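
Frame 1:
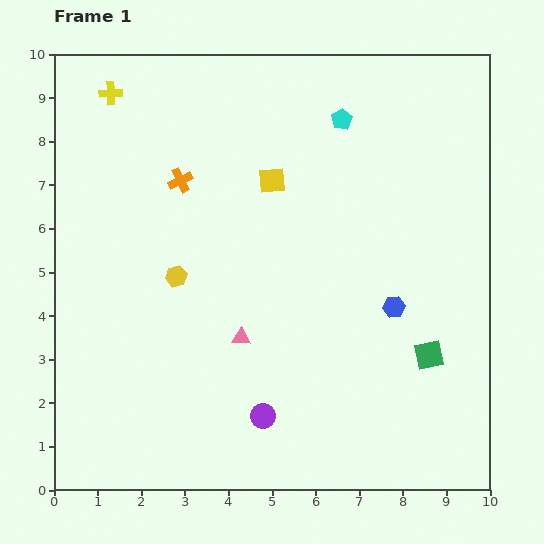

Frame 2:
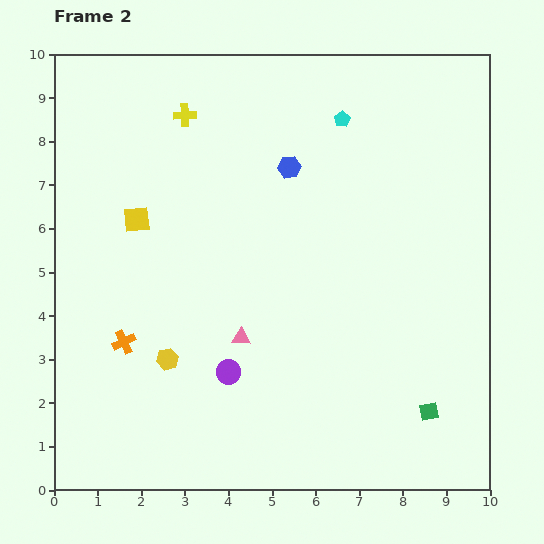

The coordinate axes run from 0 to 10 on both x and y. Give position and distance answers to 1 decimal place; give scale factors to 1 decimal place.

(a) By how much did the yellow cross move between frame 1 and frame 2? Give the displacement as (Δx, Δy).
(1.7, -0.5)

The yellow cross was at (1.3, 9.1) in frame 1 and (3.0, 8.6) in frame 2.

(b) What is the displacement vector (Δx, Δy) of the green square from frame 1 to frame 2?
(0.0, -1.3)

The green square was at (8.6, 3.1) in frame 1 and (8.6, 1.8) in frame 2.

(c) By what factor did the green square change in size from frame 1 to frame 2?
0.6×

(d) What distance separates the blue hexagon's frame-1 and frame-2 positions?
4.0

The blue hexagon moved from (7.8, 4.2) to (5.4, 7.4), a distance of √(2.4² + 3.2²) ≈ 4.0.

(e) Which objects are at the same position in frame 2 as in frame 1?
the pink triangle, the cyan pentagon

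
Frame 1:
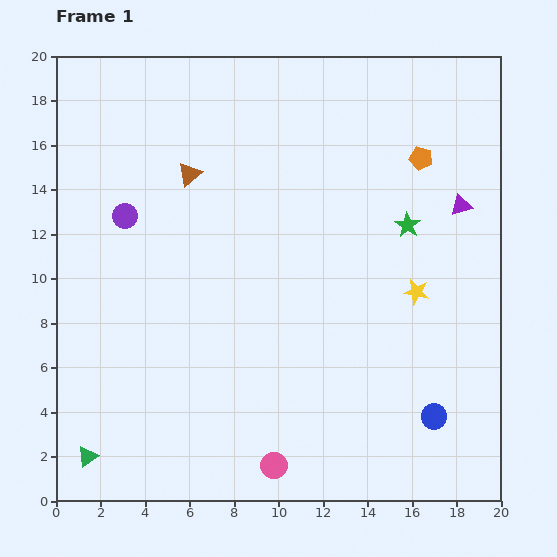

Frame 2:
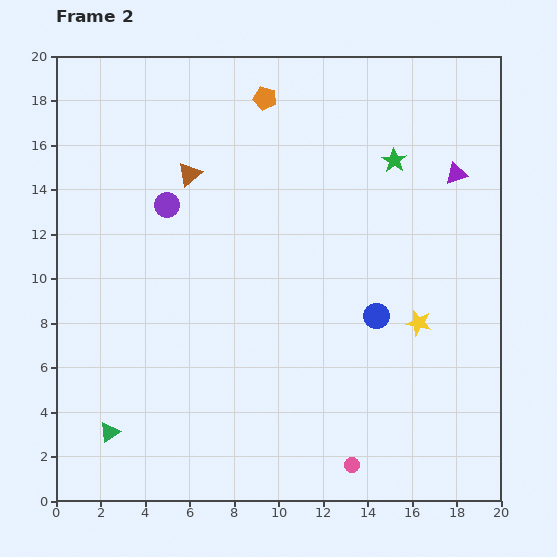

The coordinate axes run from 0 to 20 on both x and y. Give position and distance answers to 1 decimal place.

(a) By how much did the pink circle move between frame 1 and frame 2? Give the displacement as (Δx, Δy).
(3.5, 0.0)

The pink circle was at (9.8, 1.6) in frame 1 and (13.3, 1.6) in frame 2.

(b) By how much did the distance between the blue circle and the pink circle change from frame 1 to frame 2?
-0.7

Distance in frame 1: 7.5. Distance in frame 2: 6.8.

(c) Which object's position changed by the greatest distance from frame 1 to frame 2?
the orange pentagon

(moved 7.5; next 5.2)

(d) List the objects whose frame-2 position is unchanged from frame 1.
the brown triangle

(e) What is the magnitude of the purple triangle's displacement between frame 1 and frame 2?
1.4

The purple triangle moved from (18.2, 13.3) to (18.0, 14.7), a distance of √(0.2² + 1.4²) ≈ 1.4.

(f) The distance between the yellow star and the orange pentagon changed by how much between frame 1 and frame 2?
+6.2

Distance in frame 1: 6.0. Distance in frame 2: 12.2.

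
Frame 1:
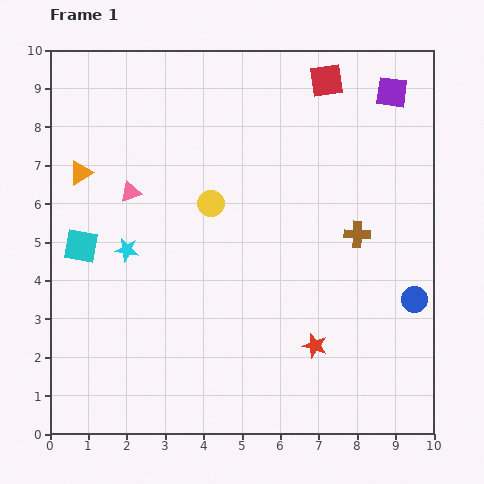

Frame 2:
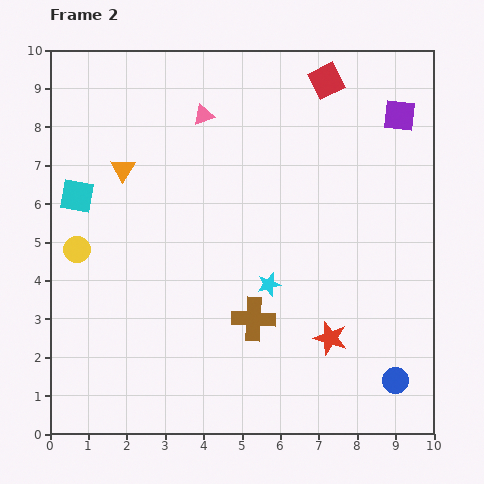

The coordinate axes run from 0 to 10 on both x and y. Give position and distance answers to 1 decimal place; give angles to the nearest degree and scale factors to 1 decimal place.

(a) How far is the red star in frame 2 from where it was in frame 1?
0.4

The red star moved from (6.9, 2.3) to (7.3, 2.5), a distance of √(0.4² + 0.2²) ≈ 0.4.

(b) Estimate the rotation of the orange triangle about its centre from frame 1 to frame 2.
28° counter-clockwise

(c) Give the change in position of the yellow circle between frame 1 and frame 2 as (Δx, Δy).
(-3.5, -1.2)

The yellow circle was at (4.2, 6.0) in frame 1 and (0.7, 4.8) in frame 2.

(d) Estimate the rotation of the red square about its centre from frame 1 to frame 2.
17° counter-clockwise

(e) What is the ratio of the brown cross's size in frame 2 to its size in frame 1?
1.7×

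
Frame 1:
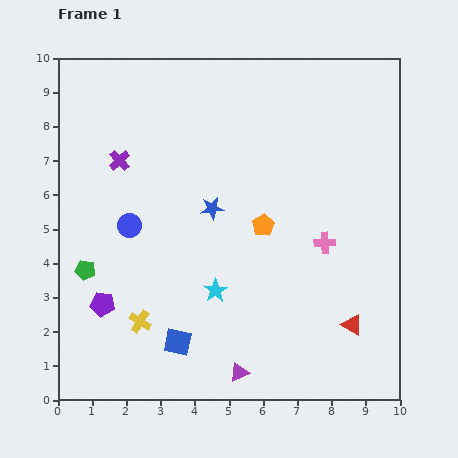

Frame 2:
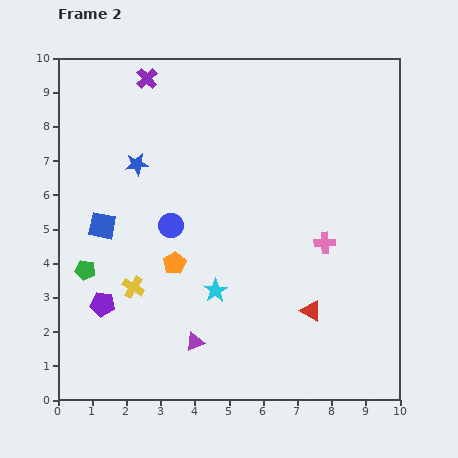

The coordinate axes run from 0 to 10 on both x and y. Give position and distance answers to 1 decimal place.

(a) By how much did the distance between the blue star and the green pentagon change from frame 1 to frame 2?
-0.7

Distance in frame 1: 4.1. Distance in frame 2: 3.4.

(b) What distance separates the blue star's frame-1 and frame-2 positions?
2.6

The blue star moved from (4.5, 5.6) to (2.3, 6.9), a distance of √(2.2² + 1.3²) ≈ 2.6.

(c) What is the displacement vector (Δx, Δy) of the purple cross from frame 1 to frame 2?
(0.8, 2.4)

The purple cross was at (1.8, 7.0) in frame 1 and (2.6, 9.4) in frame 2.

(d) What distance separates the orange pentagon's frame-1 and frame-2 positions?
2.8

The orange pentagon moved from (6.0, 5.1) to (3.4, 4.0), a distance of √(2.6² + 1.1²) ≈ 2.8.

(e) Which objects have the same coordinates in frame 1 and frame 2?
the cyan star, the purple pentagon, the green pentagon, the pink cross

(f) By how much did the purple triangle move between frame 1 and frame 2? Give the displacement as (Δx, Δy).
(-1.3, 0.9)

The purple triangle was at (5.3, 0.8) in frame 1 and (4.0, 1.7) in frame 2.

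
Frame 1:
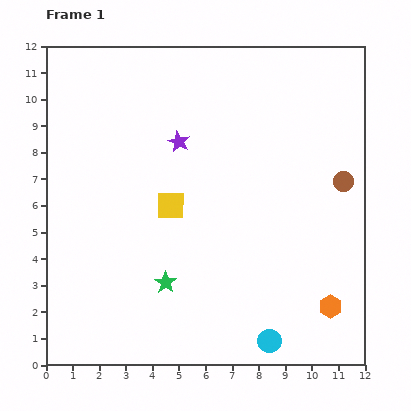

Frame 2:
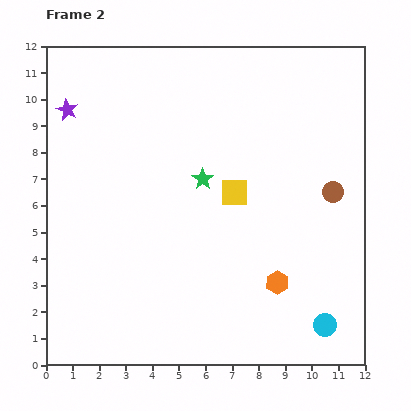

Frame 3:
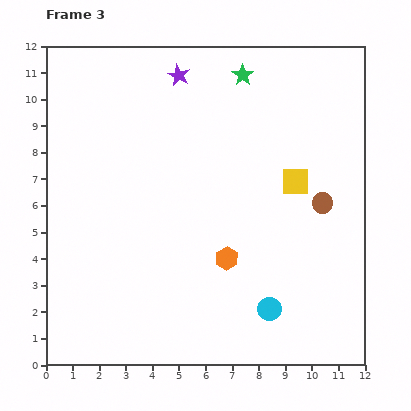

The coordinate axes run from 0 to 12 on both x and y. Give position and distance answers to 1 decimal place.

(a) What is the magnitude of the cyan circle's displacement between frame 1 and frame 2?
2.2

The cyan circle moved from (8.4, 0.9) to (10.5, 1.5), a distance of √(2.1² + 0.6²) ≈ 2.2.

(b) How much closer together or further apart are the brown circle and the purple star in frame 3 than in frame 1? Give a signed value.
+0.8

Distance in frame 1: 6.4. Distance in frame 3: 7.2.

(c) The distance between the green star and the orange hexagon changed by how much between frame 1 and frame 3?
+0.6

Distance in frame 1: 6.3. Distance in frame 3: 6.9.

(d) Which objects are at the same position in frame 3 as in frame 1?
none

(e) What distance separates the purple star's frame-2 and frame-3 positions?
4.4

The purple star moved from (0.8, 9.6) to (5.0, 10.9), a distance of √(4.2² + 1.3²) ≈ 4.4.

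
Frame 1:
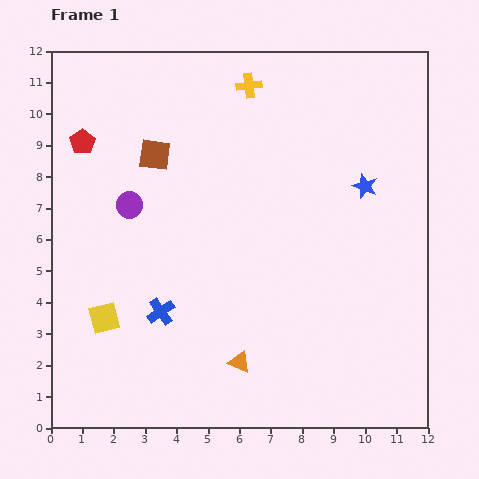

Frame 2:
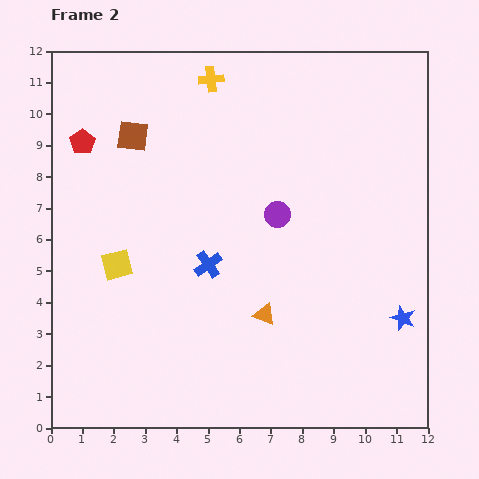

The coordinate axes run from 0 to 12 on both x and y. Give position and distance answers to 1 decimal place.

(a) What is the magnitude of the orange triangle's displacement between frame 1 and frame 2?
1.7

The orange triangle moved from (6.0, 2.1) to (6.8, 3.6), a distance of √(0.8² + 1.5²) ≈ 1.7.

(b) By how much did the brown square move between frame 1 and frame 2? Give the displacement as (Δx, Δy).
(-0.7, 0.6)

The brown square was at (3.3, 8.7) in frame 1 and (2.6, 9.3) in frame 2.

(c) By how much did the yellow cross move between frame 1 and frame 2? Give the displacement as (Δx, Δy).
(-1.2, 0.2)

The yellow cross was at (6.3, 10.9) in frame 1 and (5.1, 11.1) in frame 2.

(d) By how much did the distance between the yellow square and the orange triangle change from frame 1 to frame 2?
+0.5

Distance in frame 1: 4.5. Distance in frame 2: 5.0.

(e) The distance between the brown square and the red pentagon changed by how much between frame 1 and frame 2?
-0.7

Distance in frame 1: 2.3. Distance in frame 2: 1.6.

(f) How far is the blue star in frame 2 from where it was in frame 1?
4.4

The blue star moved from (10.0, 7.7) to (11.2, 3.5), a distance of √(1.2² + 4.2²) ≈ 4.4.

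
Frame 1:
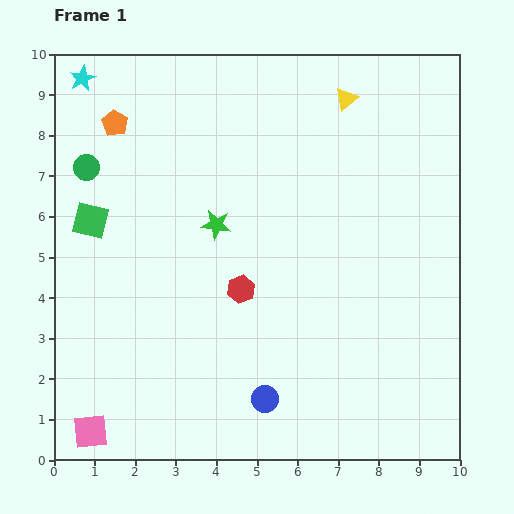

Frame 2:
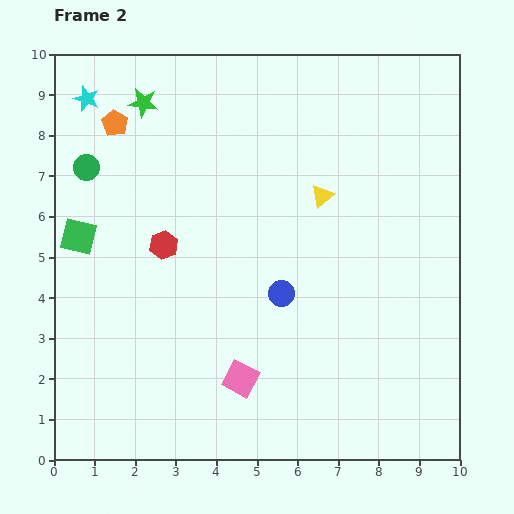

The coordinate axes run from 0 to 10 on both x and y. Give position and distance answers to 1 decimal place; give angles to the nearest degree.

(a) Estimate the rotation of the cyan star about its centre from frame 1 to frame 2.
25° counter-clockwise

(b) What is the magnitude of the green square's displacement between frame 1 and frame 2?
0.5

The green square moved from (0.9, 5.9) to (0.6, 5.5), a distance of √(0.3² + 0.4²) ≈ 0.5.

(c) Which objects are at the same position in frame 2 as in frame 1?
the orange pentagon, the green circle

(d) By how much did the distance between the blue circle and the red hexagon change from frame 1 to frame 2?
+0.3

Distance in frame 1: 2.8. Distance in frame 2: 3.1.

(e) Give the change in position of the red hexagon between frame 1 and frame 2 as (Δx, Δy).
(-1.9, 1.1)

The red hexagon was at (4.6, 4.2) in frame 1 and (2.7, 5.3) in frame 2.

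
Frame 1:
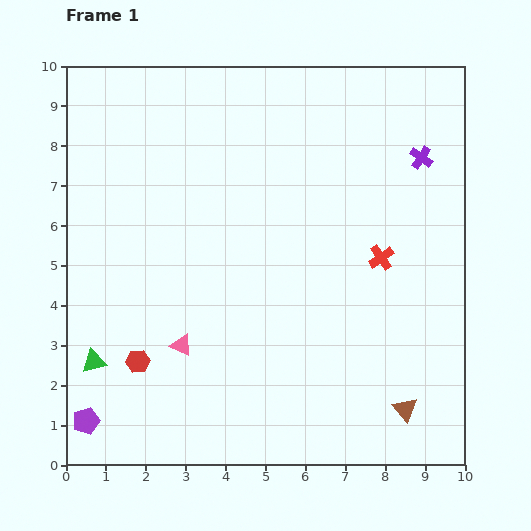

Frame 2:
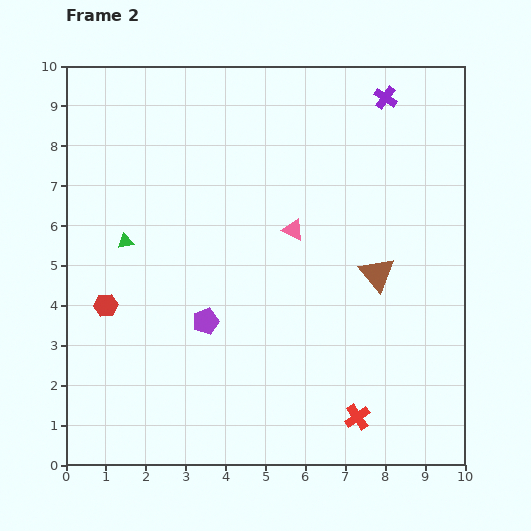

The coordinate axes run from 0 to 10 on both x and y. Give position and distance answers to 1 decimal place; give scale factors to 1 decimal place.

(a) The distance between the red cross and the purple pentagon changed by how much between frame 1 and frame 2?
-4.0

Distance in frame 1: 8.5. Distance in frame 2: 4.5.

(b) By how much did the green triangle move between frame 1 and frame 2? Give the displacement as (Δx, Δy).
(0.8, 3.0)

The green triangle was at (0.7, 2.6) in frame 1 and (1.5, 5.6) in frame 2.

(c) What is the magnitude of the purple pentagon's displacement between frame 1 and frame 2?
3.9

The purple pentagon moved from (0.5, 1.1) to (3.5, 3.6), a distance of √(3.0² + 2.5²) ≈ 3.9.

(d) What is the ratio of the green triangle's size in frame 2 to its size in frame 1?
0.7×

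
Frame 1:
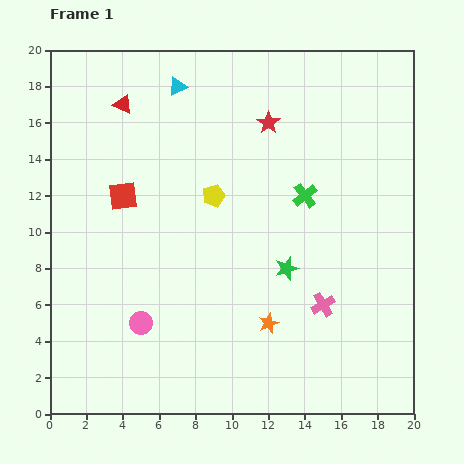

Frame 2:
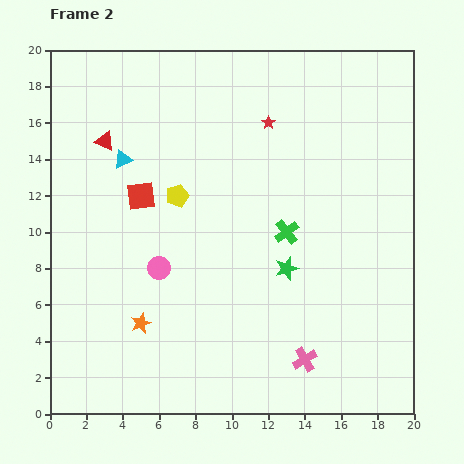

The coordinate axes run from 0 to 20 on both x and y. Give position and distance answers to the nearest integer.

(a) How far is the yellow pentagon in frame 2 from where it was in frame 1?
2

The yellow pentagon moved from (9, 12) to (7, 12), a distance of √(2² + 0²) ≈ 2.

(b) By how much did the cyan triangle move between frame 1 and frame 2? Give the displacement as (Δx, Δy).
(-3, -4)

The cyan triangle was at (7, 18) in frame 1 and (4, 14) in frame 2.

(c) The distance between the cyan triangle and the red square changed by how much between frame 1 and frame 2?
-5

Distance in frame 1: 7. Distance in frame 2: 2.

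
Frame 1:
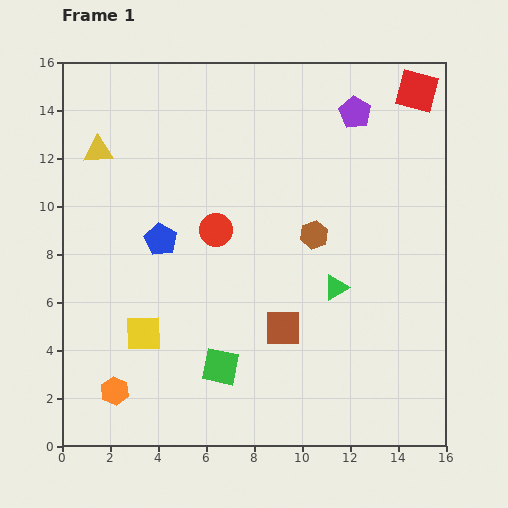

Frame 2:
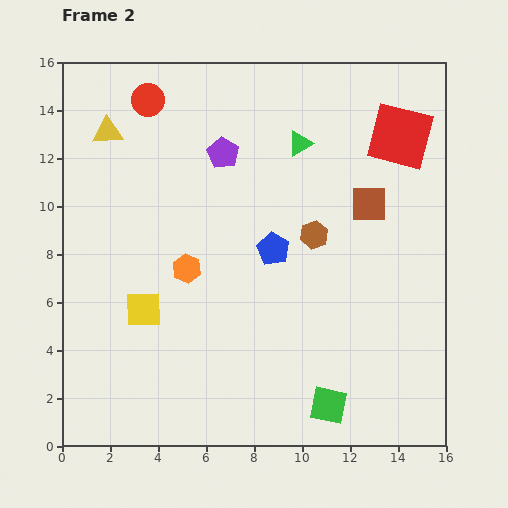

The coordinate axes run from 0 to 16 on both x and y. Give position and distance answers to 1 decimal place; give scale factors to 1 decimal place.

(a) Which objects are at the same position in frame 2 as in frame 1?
the brown hexagon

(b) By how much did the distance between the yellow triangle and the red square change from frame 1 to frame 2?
-1.3

Distance in frame 1: 13.5. Distance in frame 2: 12.2.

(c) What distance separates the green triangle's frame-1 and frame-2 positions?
6.2

The green triangle moved from (11.4, 6.6) to (9.9, 12.6), a distance of √(1.5² + 6.0²) ≈ 6.2.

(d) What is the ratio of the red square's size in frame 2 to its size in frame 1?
1.6×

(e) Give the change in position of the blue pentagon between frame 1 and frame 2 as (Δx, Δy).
(4.7, -0.4)

The blue pentagon was at (4.1, 8.6) in frame 1 and (8.8, 8.2) in frame 2.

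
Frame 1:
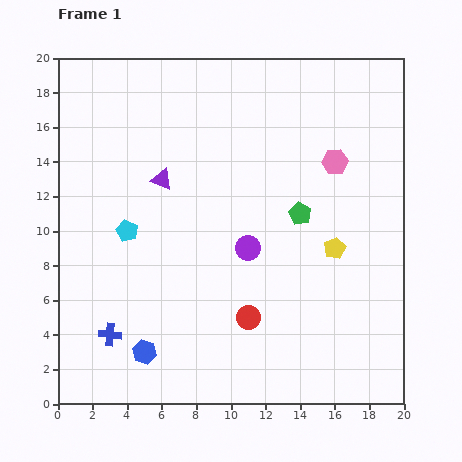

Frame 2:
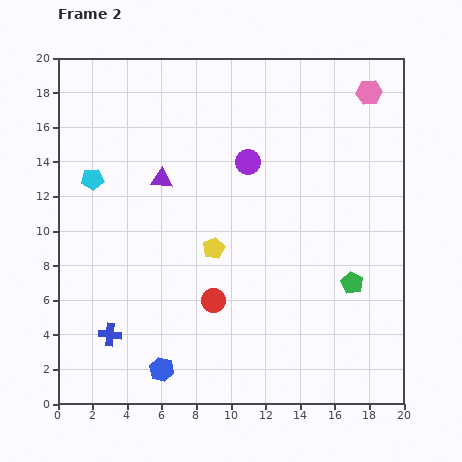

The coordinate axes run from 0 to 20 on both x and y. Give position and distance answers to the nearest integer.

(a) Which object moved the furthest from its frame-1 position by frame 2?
the yellow pentagon

(moved 7; next 5)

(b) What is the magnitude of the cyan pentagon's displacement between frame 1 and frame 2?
4

The cyan pentagon moved from (4, 10) to (2, 13), a distance of √(2² + 3²) ≈ 4.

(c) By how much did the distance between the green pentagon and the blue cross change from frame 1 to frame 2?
+1

Distance in frame 1: 13. Distance in frame 2: 14.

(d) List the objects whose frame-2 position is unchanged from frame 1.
the purple triangle, the blue cross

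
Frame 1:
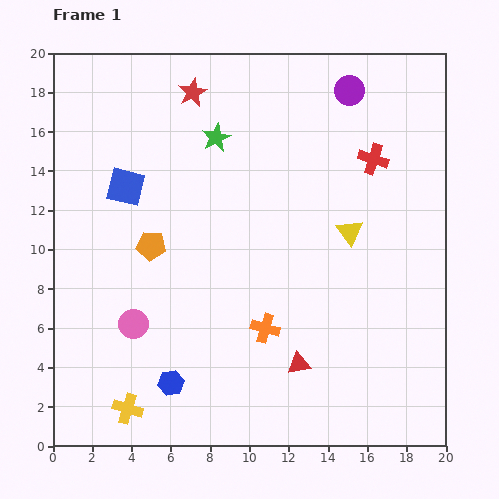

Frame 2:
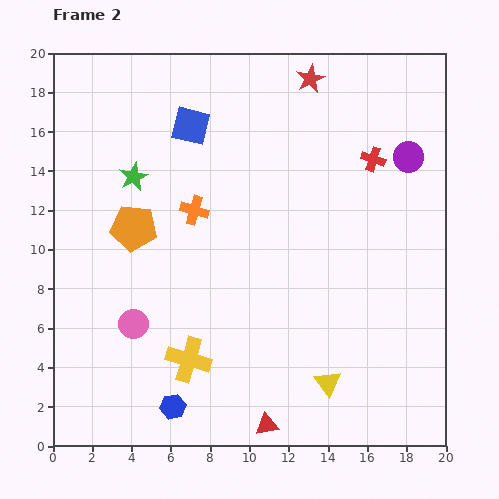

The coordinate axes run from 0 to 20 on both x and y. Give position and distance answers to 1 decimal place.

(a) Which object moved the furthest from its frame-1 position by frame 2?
the yellow triangle

(moved 7.8; next 7.0)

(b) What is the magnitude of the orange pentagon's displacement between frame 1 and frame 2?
1.3

The orange pentagon moved from (5.0, 10.2) to (4.1, 11.1), a distance of √(0.9² + 0.9²) ≈ 1.3.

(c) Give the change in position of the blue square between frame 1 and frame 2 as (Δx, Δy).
(3.3, 3.1)

The blue square was at (3.7, 13.2) in frame 1 and (7.0, 16.3) in frame 2.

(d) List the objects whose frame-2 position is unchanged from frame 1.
the pink circle, the red cross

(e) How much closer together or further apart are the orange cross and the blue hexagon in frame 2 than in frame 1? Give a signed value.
+4.5

Distance in frame 1: 5.6. Distance in frame 2: 10.1.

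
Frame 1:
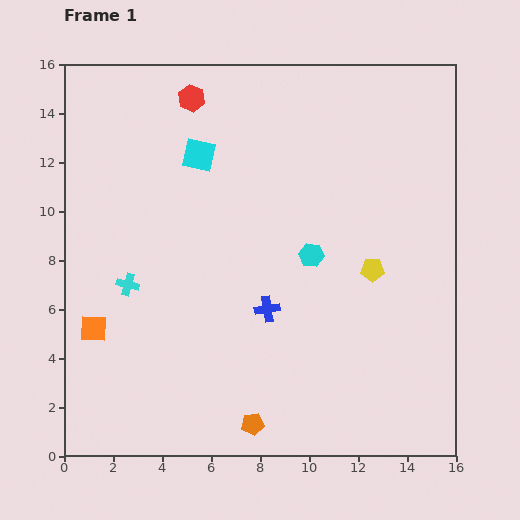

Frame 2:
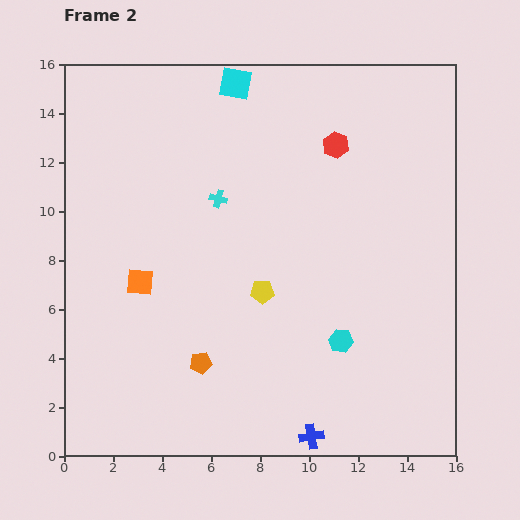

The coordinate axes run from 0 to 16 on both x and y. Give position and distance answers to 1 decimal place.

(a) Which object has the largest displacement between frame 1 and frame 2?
the red hexagon

(moved 6.2; next 5.5)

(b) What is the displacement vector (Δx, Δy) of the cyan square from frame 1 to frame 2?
(1.5, 2.9)

The cyan square was at (5.5, 12.3) in frame 1 and (7.0, 15.2) in frame 2.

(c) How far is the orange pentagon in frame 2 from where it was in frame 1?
3.3

The orange pentagon moved from (7.7, 1.3) to (5.6, 3.8), a distance of √(2.1² + 2.5²) ≈ 3.3.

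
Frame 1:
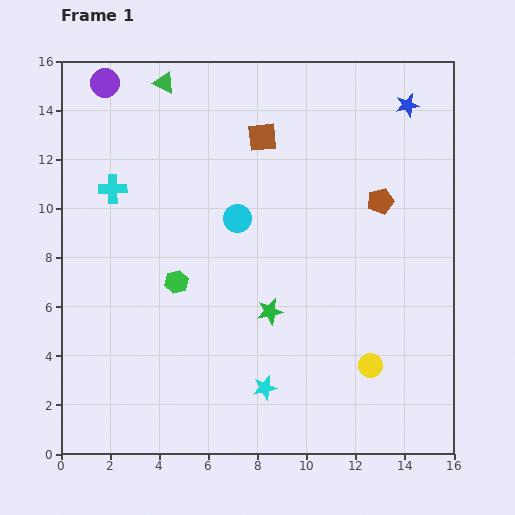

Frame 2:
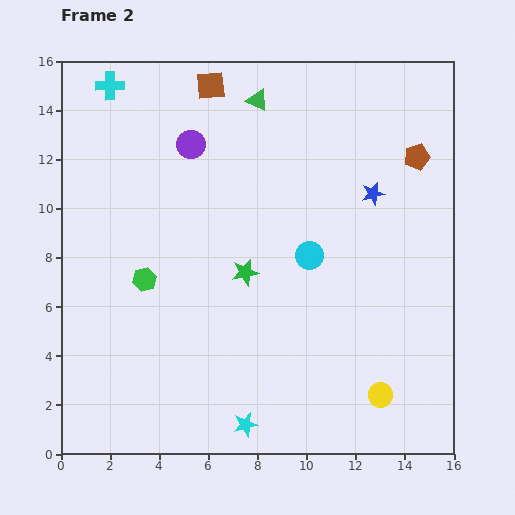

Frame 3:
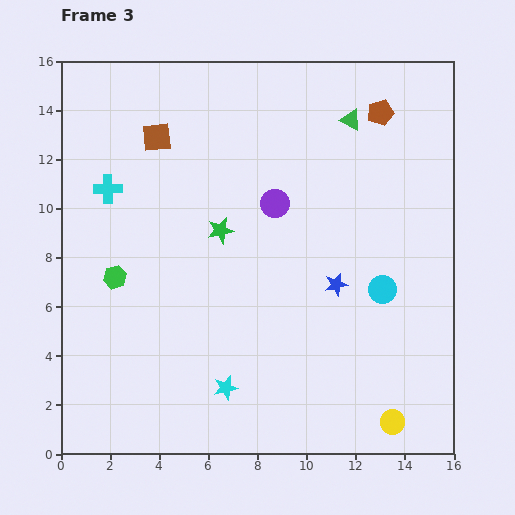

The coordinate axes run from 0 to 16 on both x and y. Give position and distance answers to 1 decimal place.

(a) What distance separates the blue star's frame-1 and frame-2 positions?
3.9

The blue star moved from (14.1, 14.2) to (12.7, 10.6), a distance of √(1.4² + 3.6²) ≈ 3.9.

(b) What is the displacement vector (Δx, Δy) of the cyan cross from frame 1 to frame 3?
(-0.2, 0.0)

The cyan cross was at (2.1, 10.8) in frame 1 and (1.9, 10.8) in frame 3.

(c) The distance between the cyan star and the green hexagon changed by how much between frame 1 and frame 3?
+0.8

Distance in frame 1: 5.6. Distance in frame 3: 6.4.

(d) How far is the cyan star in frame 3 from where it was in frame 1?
1.6

The cyan star moved from (8.3, 2.7) to (6.7, 2.7), a distance of √(1.6² + 0.0²) ≈ 1.6.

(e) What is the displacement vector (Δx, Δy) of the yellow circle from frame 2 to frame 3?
(0.5, -1.1)

The yellow circle was at (13.0, 2.4) in frame 2 and (13.5, 1.3) in frame 3.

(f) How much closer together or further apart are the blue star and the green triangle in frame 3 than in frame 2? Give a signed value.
+0.7

Distance in frame 2: 6.0. Distance in frame 3: 6.7.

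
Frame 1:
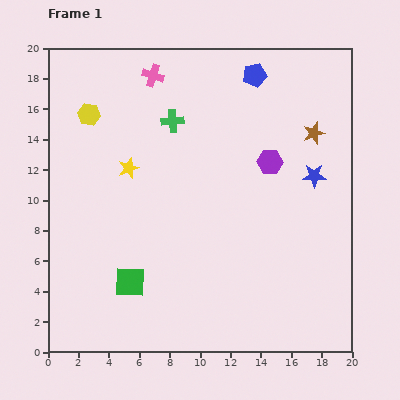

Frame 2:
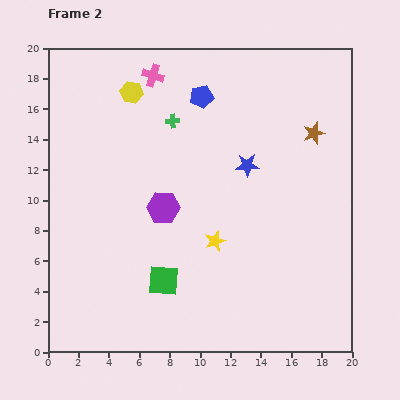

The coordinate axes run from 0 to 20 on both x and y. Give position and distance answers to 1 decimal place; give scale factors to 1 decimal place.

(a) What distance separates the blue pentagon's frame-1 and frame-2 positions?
3.8

The blue pentagon moved from (13.6, 18.2) to (10.1, 16.8), a distance of √(3.5² + 1.4²) ≈ 3.8.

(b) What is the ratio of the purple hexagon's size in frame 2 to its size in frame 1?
1.3×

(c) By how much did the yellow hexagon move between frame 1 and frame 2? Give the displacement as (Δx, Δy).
(2.8, 1.5)

The yellow hexagon was at (2.7, 15.6) in frame 1 and (5.5, 17.1) in frame 2.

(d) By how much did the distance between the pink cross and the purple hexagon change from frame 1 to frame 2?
-0.9

Distance in frame 1: 9.6. Distance in frame 2: 8.7.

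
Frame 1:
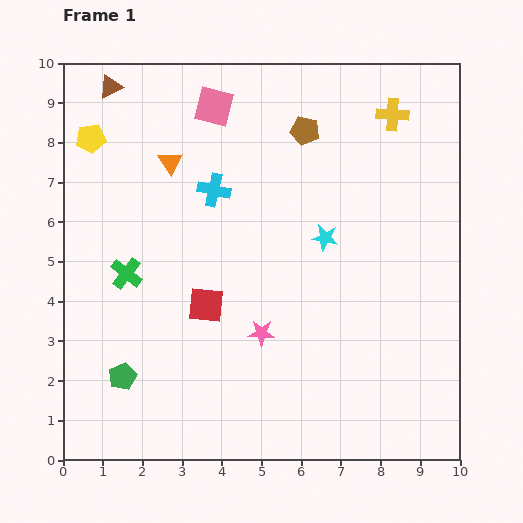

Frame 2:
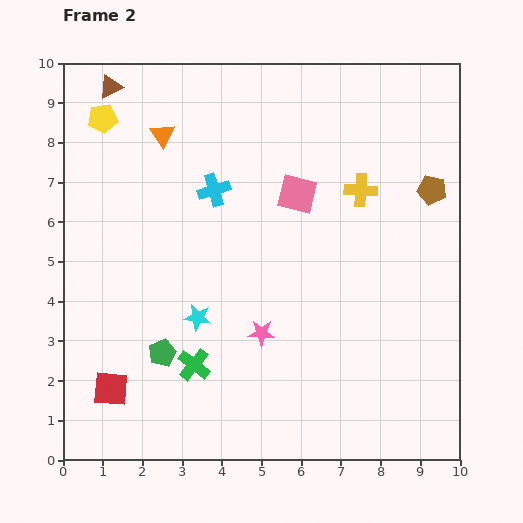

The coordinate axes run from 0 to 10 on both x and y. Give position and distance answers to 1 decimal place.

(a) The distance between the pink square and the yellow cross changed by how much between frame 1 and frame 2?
-2.9

Distance in frame 1: 4.5. Distance in frame 2: 1.6.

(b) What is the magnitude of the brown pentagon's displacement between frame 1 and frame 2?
3.5

The brown pentagon moved from (6.1, 8.3) to (9.3, 6.8), a distance of √(3.2² + 1.5²) ≈ 3.5.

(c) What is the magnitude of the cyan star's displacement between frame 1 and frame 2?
3.8

The cyan star moved from (6.6, 5.6) to (3.4, 3.6), a distance of √(3.2² + 2.0²) ≈ 3.8.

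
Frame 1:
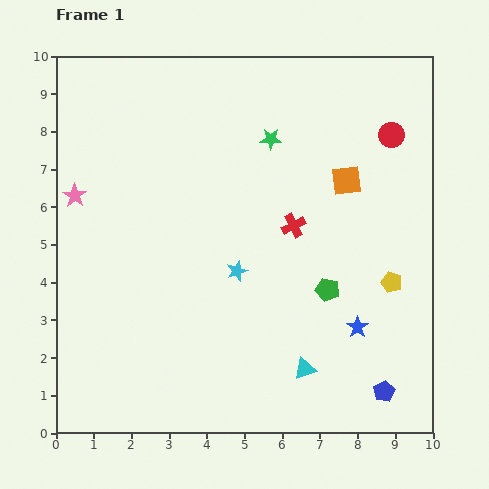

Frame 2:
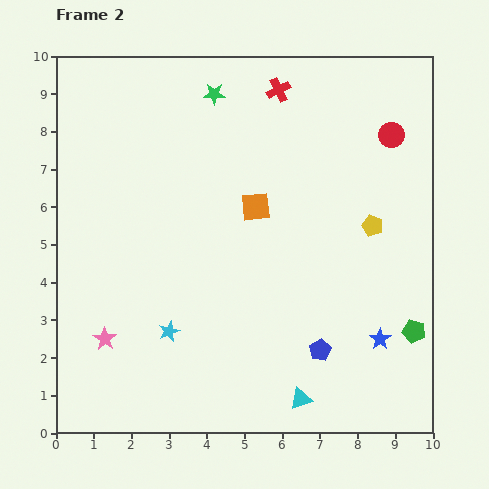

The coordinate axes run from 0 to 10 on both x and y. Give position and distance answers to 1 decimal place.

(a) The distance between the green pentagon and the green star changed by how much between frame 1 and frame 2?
+3.9

Distance in frame 1: 4.3. Distance in frame 2: 8.2.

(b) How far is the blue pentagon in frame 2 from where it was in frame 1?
2.0

The blue pentagon moved from (8.7, 1.1) to (7.0, 2.2), a distance of √(1.7² + 1.1²) ≈ 2.0.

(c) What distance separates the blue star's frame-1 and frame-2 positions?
0.7

The blue star moved from (8.0, 2.8) to (8.6, 2.5), a distance of √(0.6² + 0.3²) ≈ 0.7.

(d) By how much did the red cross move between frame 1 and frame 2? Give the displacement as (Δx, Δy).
(-0.4, 3.6)

The red cross was at (6.3, 5.5) in frame 1 and (5.9, 9.1) in frame 2.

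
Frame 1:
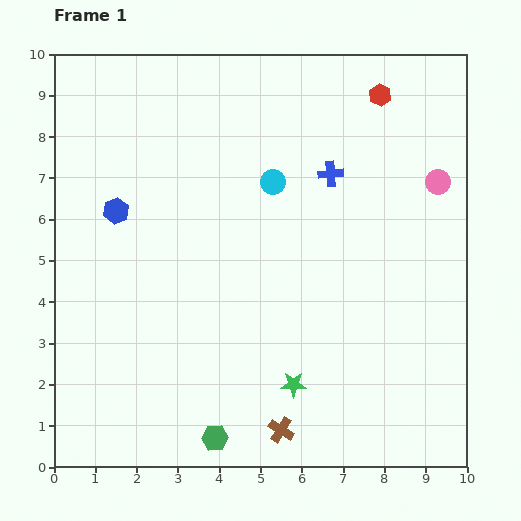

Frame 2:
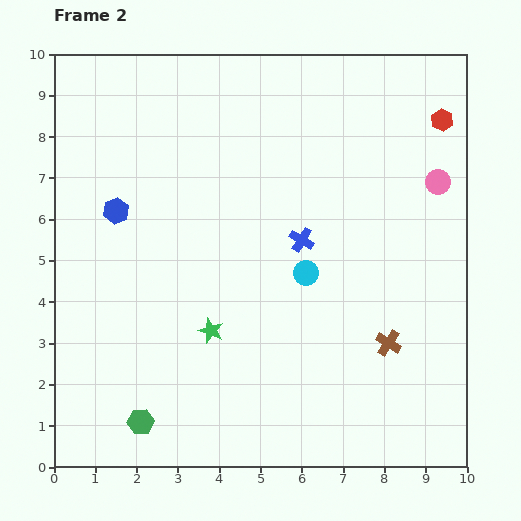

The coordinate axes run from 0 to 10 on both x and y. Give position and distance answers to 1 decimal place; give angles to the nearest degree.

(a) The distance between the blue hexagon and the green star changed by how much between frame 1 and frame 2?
-2.3

Distance in frame 1: 6.0. Distance in frame 2: 3.7.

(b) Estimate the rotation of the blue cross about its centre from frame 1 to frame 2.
36° clockwise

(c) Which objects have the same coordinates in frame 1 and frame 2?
the blue hexagon, the pink circle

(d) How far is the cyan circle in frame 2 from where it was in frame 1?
2.3

The cyan circle moved from (5.3, 6.9) to (6.1, 4.7), a distance of √(0.8² + 2.2²) ≈ 2.3.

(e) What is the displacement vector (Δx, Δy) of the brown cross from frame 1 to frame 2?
(2.6, 2.1)

The brown cross was at (5.5, 0.9) in frame 1 and (8.1, 3.0) in frame 2.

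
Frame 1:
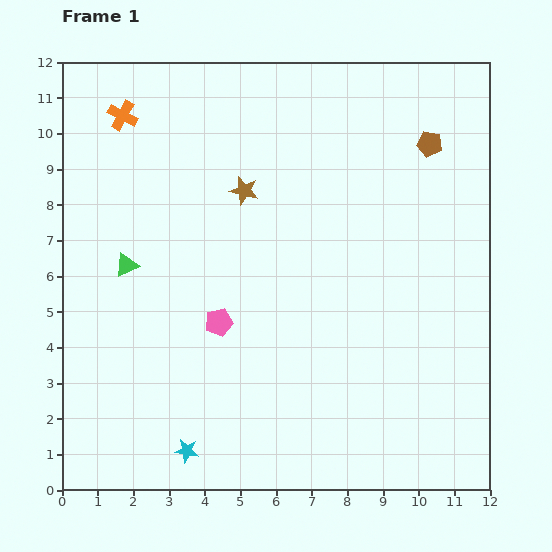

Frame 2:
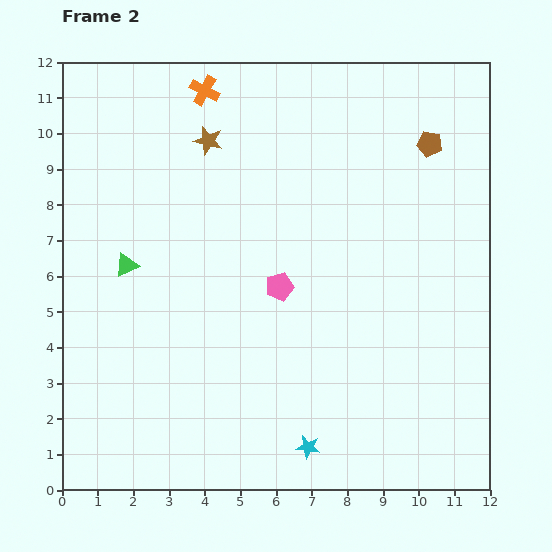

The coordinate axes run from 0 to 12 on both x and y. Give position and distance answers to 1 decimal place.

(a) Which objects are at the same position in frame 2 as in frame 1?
the green triangle, the brown pentagon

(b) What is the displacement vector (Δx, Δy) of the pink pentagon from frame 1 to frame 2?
(1.7, 1.0)

The pink pentagon was at (4.4, 4.7) in frame 1 and (6.1, 5.7) in frame 2.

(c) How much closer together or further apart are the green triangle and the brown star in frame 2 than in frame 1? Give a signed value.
+0.3

Distance in frame 1: 3.9. Distance in frame 2: 4.2.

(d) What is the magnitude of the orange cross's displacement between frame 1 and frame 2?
2.4

The orange cross moved from (1.7, 10.5) to (4.0, 11.2), a distance of √(2.3² + 0.7²) ≈ 2.4.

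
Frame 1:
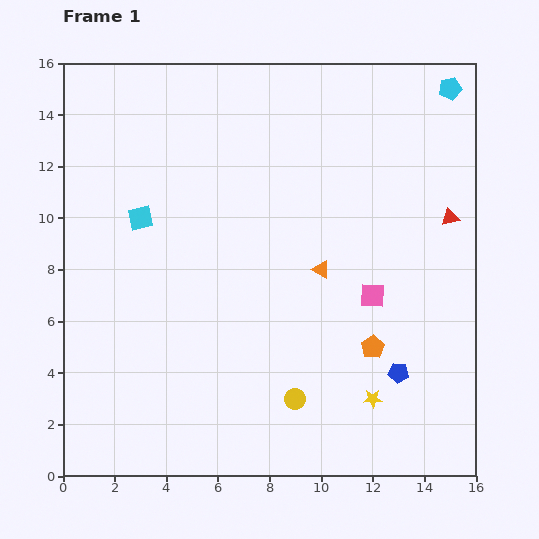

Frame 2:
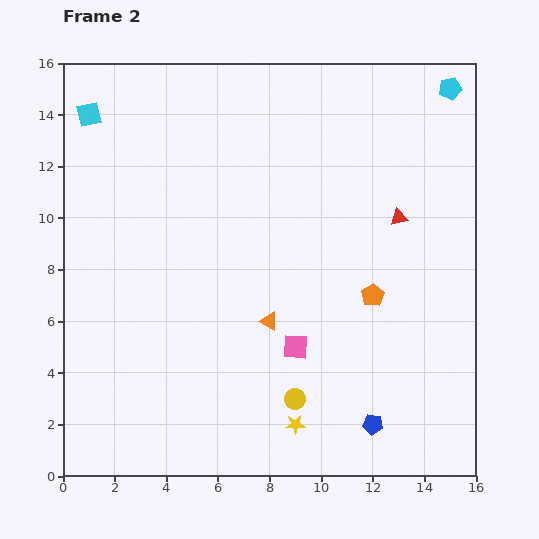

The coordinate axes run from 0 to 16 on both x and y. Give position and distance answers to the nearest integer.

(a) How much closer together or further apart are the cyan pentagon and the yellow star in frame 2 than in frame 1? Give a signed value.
+2

Distance in frame 1: 12. Distance in frame 2: 14.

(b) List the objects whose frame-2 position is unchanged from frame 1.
the cyan pentagon, the yellow circle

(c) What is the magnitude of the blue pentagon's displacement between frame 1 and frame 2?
2

The blue pentagon moved from (13, 4) to (12, 2), a distance of √(1² + 2²) ≈ 2.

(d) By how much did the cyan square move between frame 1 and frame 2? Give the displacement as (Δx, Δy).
(-2, 4)

The cyan square was at (3, 10) in frame 1 and (1, 14) in frame 2.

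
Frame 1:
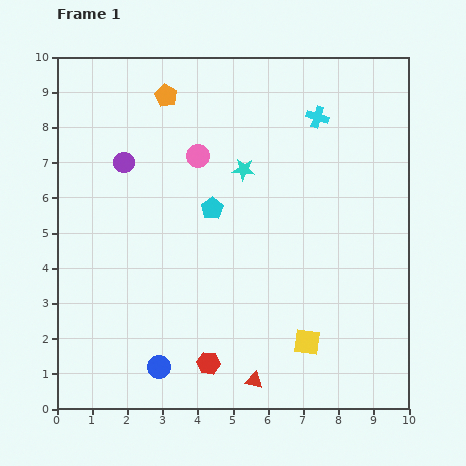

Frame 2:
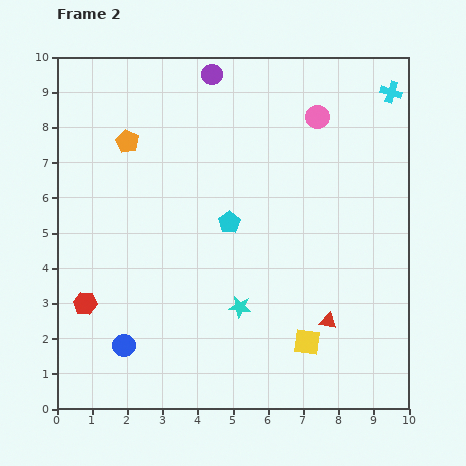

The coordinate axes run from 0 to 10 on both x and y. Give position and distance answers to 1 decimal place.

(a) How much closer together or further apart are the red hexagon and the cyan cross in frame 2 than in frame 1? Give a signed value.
+2.9

Distance in frame 1: 7.7. Distance in frame 2: 10.6.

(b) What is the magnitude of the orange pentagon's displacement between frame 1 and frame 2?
1.7

The orange pentagon moved from (3.1, 8.9) to (2.0, 7.6), a distance of √(1.1² + 1.3²) ≈ 1.7.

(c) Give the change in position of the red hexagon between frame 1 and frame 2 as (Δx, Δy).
(-3.5, 1.7)

The red hexagon was at (4.3, 1.3) in frame 1 and (0.8, 3.0) in frame 2.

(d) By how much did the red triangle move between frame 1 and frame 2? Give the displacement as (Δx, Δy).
(2.1, 1.7)

The red triangle was at (5.6, 0.8) in frame 1 and (7.7, 2.5) in frame 2.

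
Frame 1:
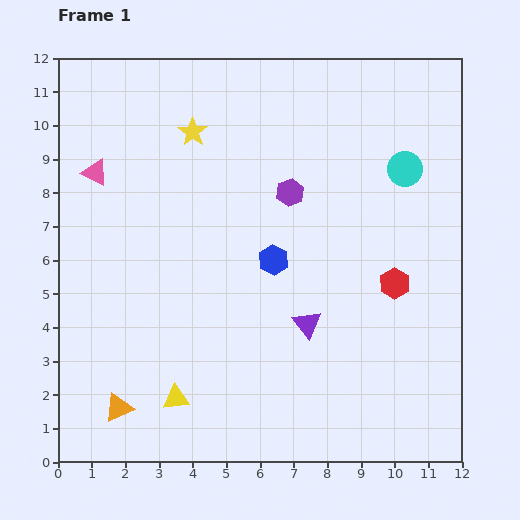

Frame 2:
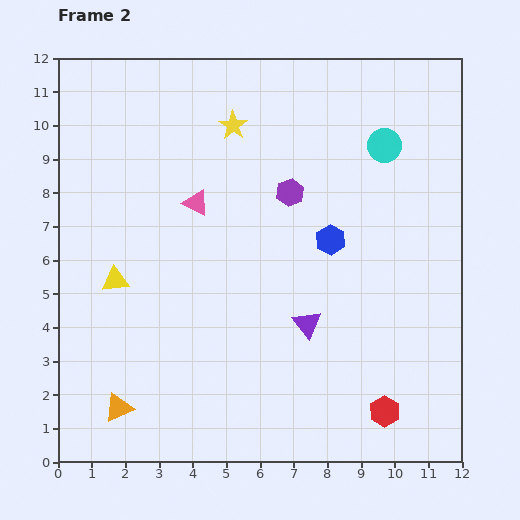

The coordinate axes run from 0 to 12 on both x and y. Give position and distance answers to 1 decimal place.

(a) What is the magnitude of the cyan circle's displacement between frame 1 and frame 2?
0.9

The cyan circle moved from (10.3, 8.7) to (9.7, 9.4), a distance of √(0.6² + 0.7²) ≈ 0.9.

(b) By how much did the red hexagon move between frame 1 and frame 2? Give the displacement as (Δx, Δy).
(-0.3, -3.8)

The red hexagon was at (10.0, 5.3) in frame 1 and (9.7, 1.5) in frame 2.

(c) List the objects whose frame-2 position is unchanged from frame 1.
the purple triangle, the orange triangle, the purple hexagon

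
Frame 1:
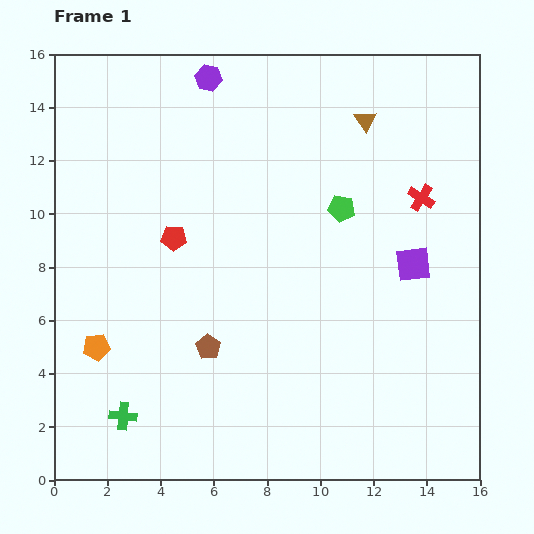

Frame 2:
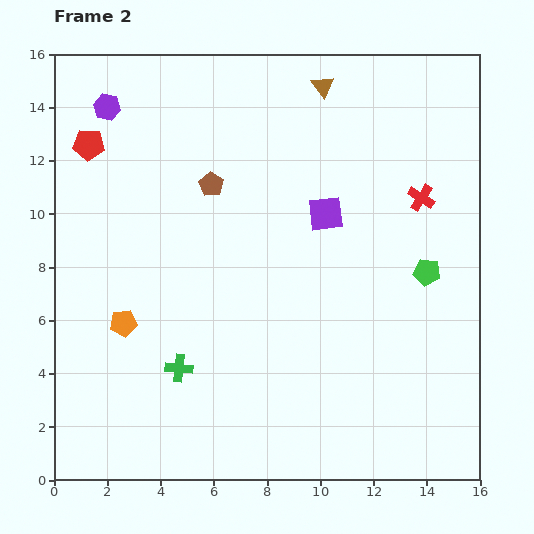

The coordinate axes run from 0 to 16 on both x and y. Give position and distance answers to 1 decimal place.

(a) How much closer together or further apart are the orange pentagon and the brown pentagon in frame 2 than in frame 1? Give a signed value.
+2.0

Distance in frame 1: 4.2. Distance in frame 2: 6.2.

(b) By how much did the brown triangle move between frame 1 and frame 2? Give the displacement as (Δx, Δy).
(-1.6, 1.3)

The brown triangle was at (11.7, 13.5) in frame 1 and (10.1, 14.8) in frame 2.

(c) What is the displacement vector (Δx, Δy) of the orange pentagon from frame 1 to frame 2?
(1.0, 0.9)

The orange pentagon was at (1.6, 5.0) in frame 1 and (2.6, 5.9) in frame 2.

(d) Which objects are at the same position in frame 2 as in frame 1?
the red cross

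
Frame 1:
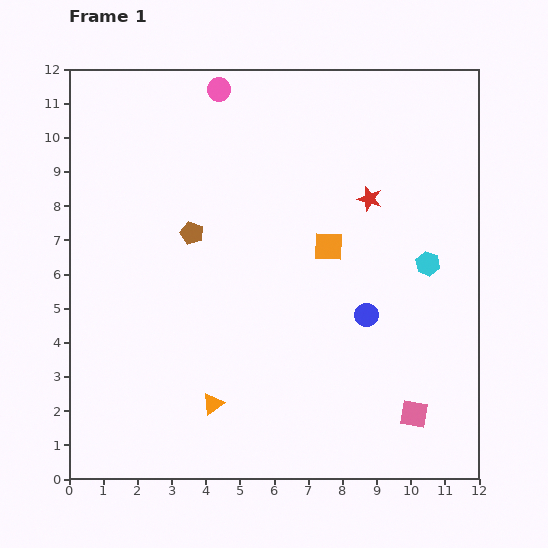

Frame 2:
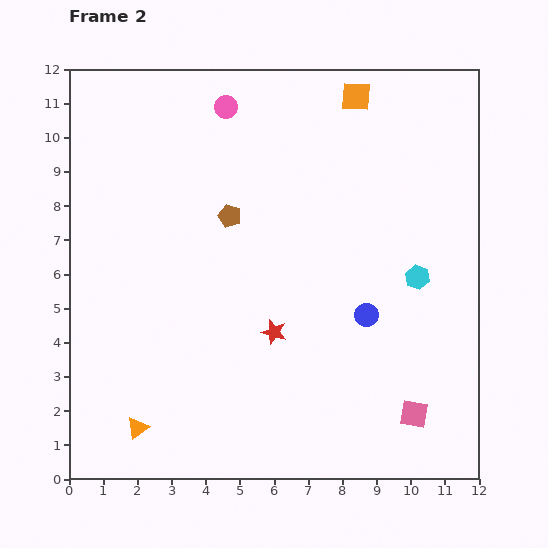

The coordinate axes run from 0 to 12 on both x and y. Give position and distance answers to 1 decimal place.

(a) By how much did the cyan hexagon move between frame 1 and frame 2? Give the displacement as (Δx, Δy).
(-0.3, -0.4)

The cyan hexagon was at (10.5, 6.3) in frame 1 and (10.2, 5.9) in frame 2.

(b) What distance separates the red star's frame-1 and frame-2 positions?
4.8

The red star moved from (8.8, 8.2) to (6.0, 4.3), a distance of √(2.8² + 3.9²) ≈ 4.8.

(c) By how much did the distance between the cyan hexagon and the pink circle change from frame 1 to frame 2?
-0.5

Distance in frame 1: 8.0. Distance in frame 2: 7.5.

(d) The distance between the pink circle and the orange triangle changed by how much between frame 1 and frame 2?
+0.6

Distance in frame 1: 9.2. Distance in frame 2: 9.8.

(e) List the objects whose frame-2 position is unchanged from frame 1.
the blue circle, the pink square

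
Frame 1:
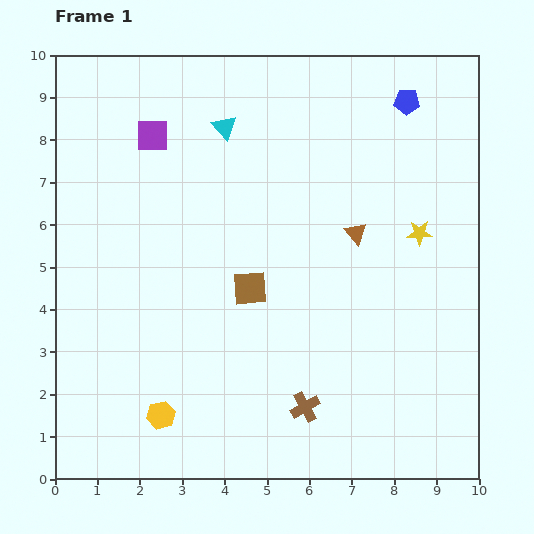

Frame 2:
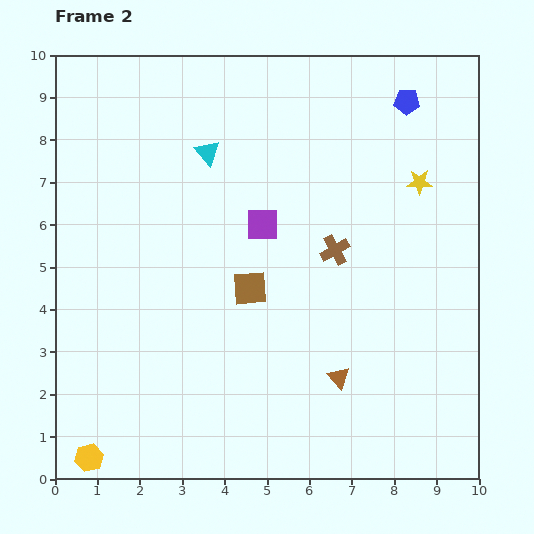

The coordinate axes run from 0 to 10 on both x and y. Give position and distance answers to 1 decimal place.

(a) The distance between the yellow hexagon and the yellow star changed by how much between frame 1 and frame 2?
+2.7

Distance in frame 1: 7.5. Distance in frame 2: 10.2.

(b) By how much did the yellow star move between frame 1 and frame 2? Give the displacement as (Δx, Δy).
(0.0, 1.2)

The yellow star was at (8.6, 5.8) in frame 1 and (8.6, 7.0) in frame 2.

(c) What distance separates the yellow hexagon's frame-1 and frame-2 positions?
2.0

The yellow hexagon moved from (2.5, 1.5) to (0.8, 0.5), a distance of √(1.7² + 1.0²) ≈ 2.0.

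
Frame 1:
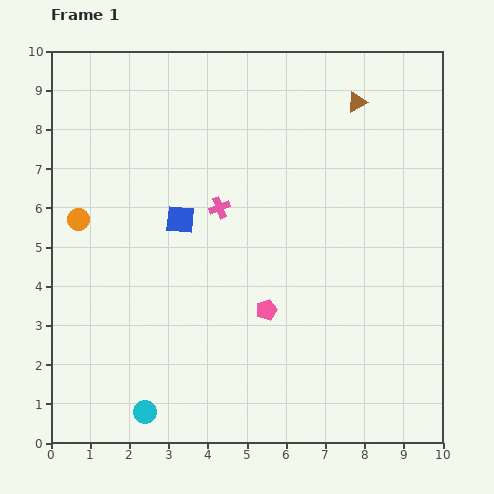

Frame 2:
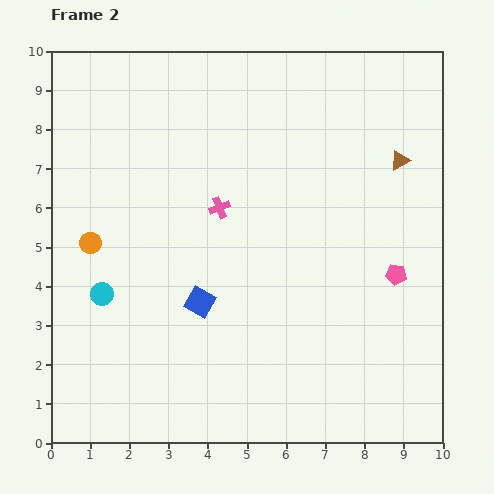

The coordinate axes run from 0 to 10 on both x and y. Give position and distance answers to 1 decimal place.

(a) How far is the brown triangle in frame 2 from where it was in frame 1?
1.9

The brown triangle moved from (7.8, 8.7) to (8.9, 7.2), a distance of √(1.1² + 1.5²) ≈ 1.9.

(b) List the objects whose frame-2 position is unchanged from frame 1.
the pink cross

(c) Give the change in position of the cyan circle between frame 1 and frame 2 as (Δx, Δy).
(-1.1, 3.0)

The cyan circle was at (2.4, 0.8) in frame 1 and (1.3, 3.8) in frame 2.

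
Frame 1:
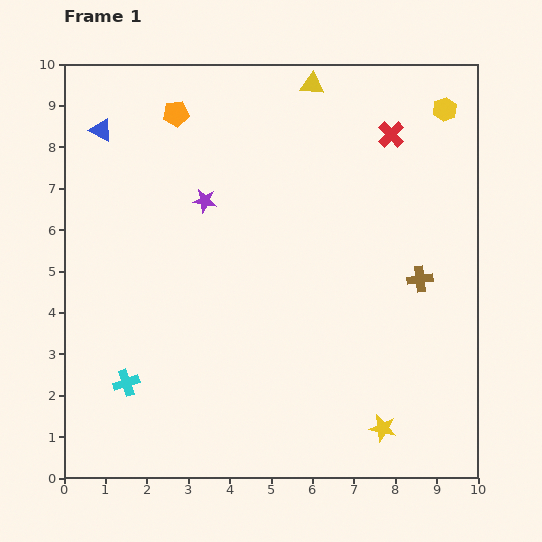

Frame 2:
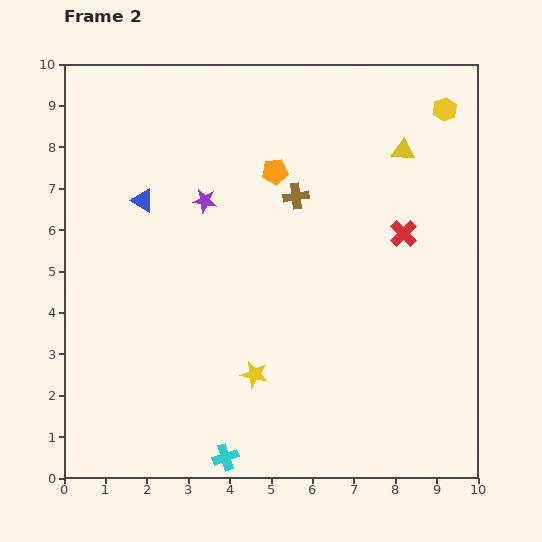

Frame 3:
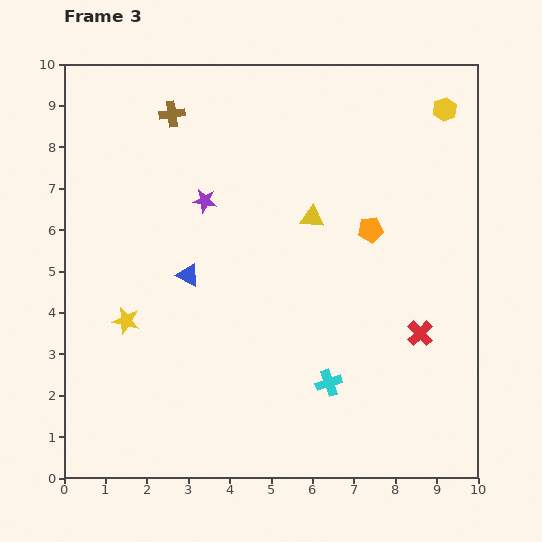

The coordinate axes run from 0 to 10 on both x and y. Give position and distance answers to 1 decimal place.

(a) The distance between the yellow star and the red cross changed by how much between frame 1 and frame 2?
-2.1

Distance in frame 1: 7.1. Distance in frame 2: 5.0.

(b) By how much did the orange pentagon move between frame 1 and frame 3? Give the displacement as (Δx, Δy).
(4.7, -2.8)

The orange pentagon was at (2.7, 8.8) in frame 1 and (7.4, 6.0) in frame 3.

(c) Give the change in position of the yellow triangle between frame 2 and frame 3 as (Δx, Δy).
(-2.2, -1.6)

The yellow triangle was at (8.2, 7.9) in frame 2 and (6.0, 6.3) in frame 3.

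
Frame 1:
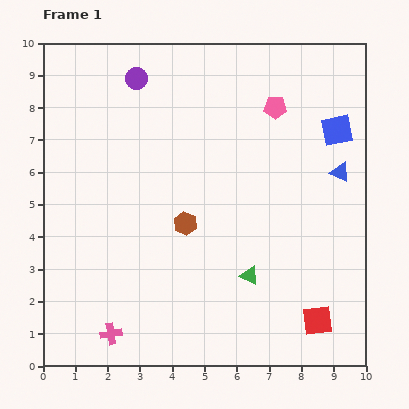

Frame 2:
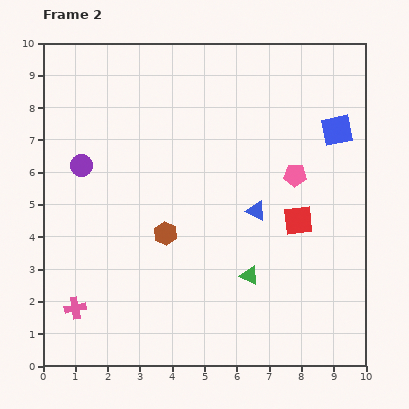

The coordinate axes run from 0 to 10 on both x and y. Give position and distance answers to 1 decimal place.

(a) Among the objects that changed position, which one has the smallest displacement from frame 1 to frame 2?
the brown hexagon

(moved 0.7)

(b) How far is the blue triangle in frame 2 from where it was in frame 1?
2.9

The blue triangle moved from (9.2, 6.0) to (6.6, 4.8), a distance of √(2.6² + 1.2²) ≈ 2.9.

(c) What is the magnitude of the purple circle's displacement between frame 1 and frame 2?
3.2

The purple circle moved from (2.9, 8.9) to (1.2, 6.2), a distance of √(1.7² + 2.7²) ≈ 3.2.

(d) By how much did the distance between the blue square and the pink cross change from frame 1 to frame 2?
+0.4

Distance in frame 1: 9.4. Distance in frame 2: 9.8.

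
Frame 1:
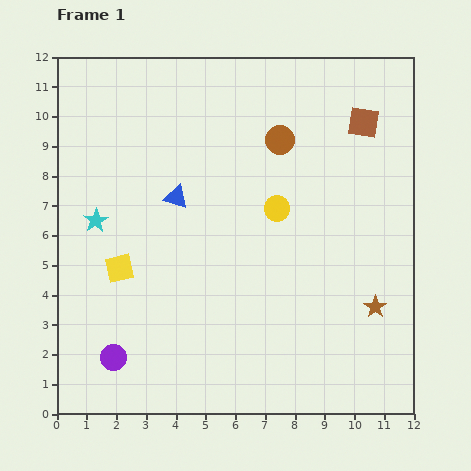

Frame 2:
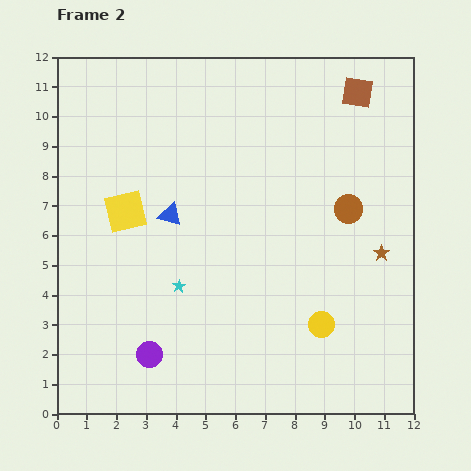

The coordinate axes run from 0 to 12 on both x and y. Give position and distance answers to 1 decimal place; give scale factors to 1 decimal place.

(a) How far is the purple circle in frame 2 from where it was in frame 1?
1.2

The purple circle moved from (1.9, 1.9) to (3.1, 2.0), a distance of √(1.2² + 0.1²) ≈ 1.2.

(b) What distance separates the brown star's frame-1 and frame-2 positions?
1.8

The brown star moved from (10.7, 3.6) to (10.9, 5.4), a distance of √(0.2² + 1.8²) ≈ 1.8.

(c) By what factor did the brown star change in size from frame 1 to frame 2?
0.7×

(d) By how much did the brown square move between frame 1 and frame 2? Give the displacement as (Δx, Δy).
(-0.2, 1.0)

The brown square was at (10.3, 9.8) in frame 1 and (10.1, 10.8) in frame 2.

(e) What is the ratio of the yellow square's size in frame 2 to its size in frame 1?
1.5×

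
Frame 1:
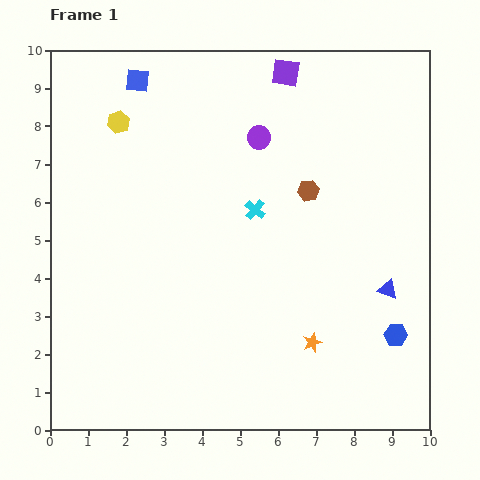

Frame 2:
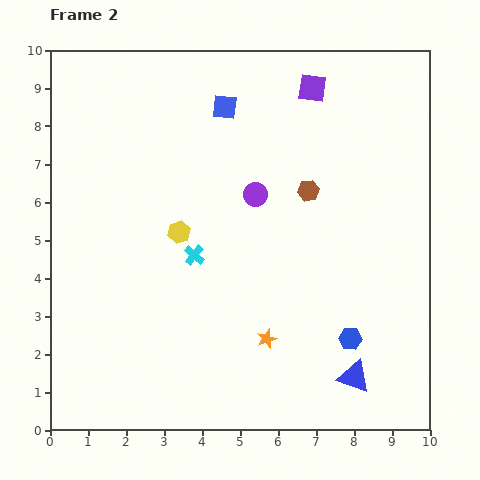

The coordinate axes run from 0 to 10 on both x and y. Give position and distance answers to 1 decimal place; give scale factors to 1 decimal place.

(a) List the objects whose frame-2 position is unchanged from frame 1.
the brown hexagon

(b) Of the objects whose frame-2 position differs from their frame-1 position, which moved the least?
the purple square

(moved 0.8)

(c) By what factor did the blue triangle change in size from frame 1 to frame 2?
1.6×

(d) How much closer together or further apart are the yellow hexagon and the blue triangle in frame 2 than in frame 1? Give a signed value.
-2.4

Distance in frame 1: 8.4. Distance in frame 2: 6.0.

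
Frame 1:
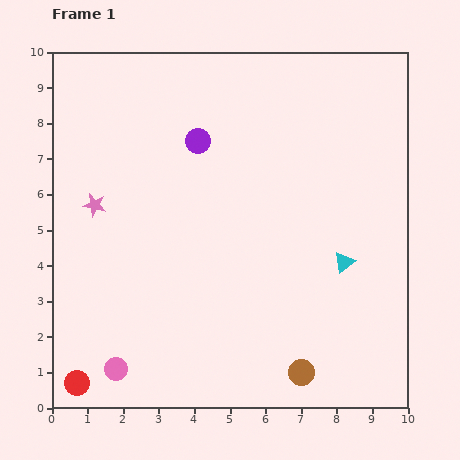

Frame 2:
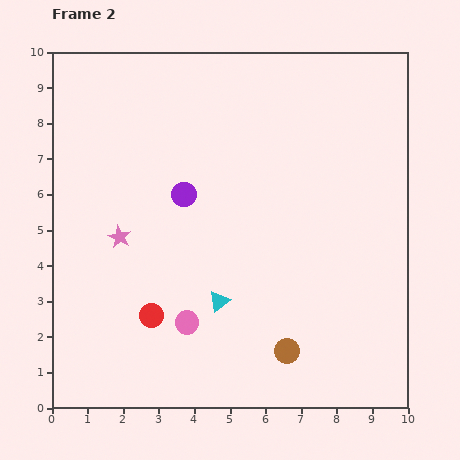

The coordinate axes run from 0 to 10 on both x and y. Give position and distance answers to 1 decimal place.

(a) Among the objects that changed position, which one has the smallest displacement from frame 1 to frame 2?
the brown circle

(moved 0.7)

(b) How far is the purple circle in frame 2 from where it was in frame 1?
1.6

The purple circle moved from (4.1, 7.5) to (3.7, 6.0), a distance of √(0.4² + 1.5²) ≈ 1.6.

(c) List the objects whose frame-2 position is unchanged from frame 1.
none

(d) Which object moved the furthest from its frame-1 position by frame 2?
the cyan triangle

(moved 3.7; next 2.8)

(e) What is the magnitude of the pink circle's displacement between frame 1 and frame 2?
2.4

The pink circle moved from (1.8, 1.1) to (3.8, 2.4), a distance of √(2.0² + 1.3²) ≈ 2.4.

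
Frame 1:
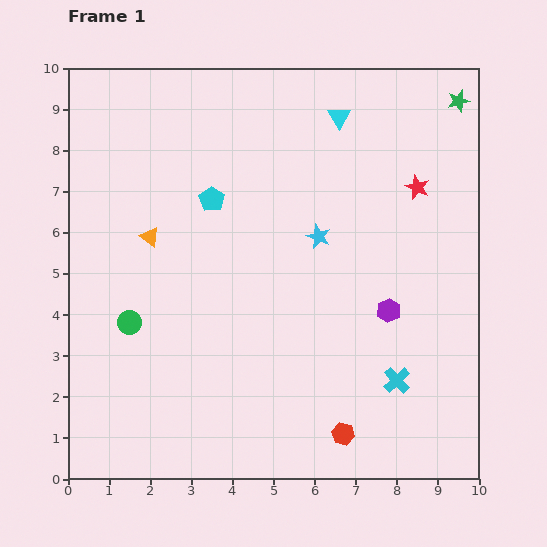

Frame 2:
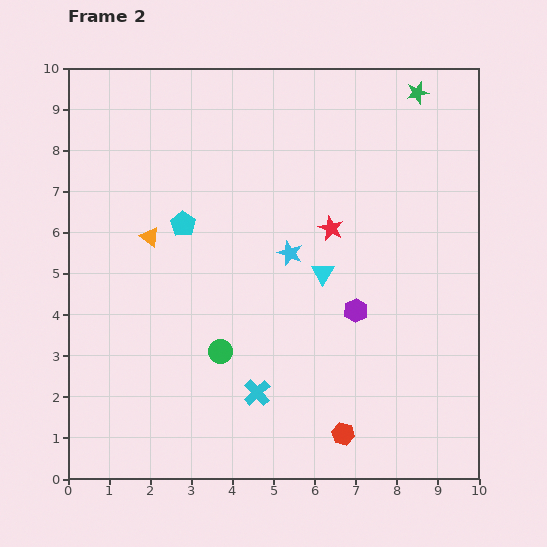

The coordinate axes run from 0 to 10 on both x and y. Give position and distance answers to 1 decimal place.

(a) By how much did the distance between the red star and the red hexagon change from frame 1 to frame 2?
-1.3

Distance in frame 1: 6.3. Distance in frame 2: 5.0.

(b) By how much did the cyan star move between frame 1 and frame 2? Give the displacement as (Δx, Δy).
(-0.7, -0.4)

The cyan star was at (6.1, 5.9) in frame 1 and (5.4, 5.5) in frame 2.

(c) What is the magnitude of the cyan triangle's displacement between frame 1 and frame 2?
3.8

The cyan triangle moved from (6.6, 8.8) to (6.2, 5.0), a distance of √(0.4² + 3.8²) ≈ 3.8.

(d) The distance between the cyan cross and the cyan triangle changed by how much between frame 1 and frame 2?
-3.3

Distance in frame 1: 6.6. Distance in frame 2: 3.3.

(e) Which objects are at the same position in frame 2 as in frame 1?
the red hexagon, the orange triangle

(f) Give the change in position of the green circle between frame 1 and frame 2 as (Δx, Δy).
(2.2, -0.7)

The green circle was at (1.5, 3.8) in frame 1 and (3.7, 3.1) in frame 2.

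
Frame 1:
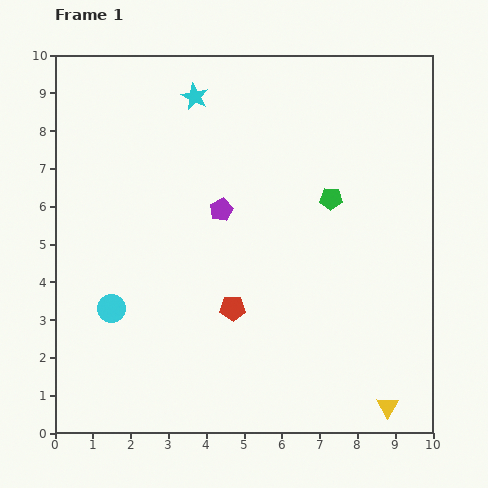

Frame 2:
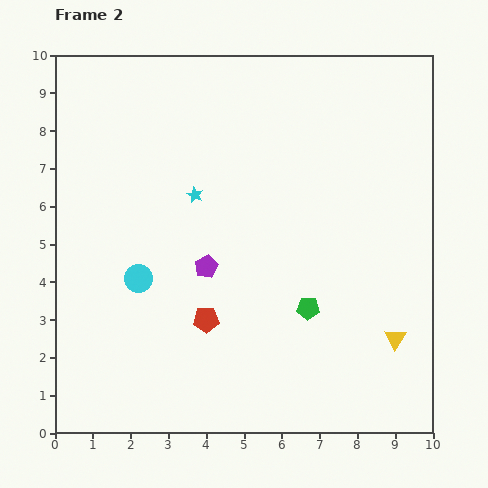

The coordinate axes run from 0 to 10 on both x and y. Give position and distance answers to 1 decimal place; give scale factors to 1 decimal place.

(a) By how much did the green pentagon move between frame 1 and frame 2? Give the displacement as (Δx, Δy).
(-0.6, -2.9)

The green pentagon was at (7.3, 6.2) in frame 1 and (6.7, 3.3) in frame 2.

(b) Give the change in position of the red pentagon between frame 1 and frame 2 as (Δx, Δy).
(-0.7, -0.3)

The red pentagon was at (4.7, 3.3) in frame 1 and (4.0, 3.0) in frame 2.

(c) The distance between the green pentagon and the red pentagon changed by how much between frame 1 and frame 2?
-1.2

Distance in frame 1: 3.9. Distance in frame 2: 2.7.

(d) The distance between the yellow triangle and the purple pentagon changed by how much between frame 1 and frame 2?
-1.5

Distance in frame 1: 6.8. Distance in frame 2: 5.3.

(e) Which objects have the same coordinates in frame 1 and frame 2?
none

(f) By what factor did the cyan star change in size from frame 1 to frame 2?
0.6×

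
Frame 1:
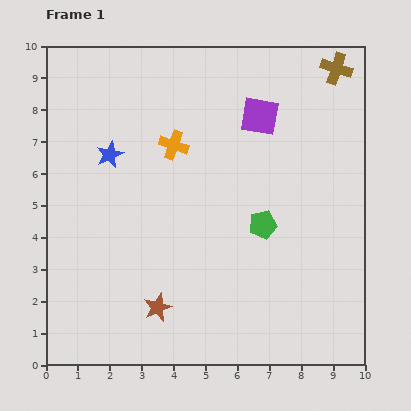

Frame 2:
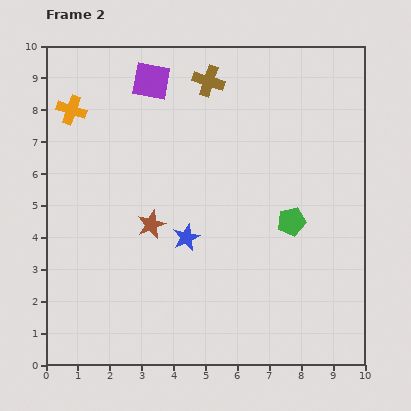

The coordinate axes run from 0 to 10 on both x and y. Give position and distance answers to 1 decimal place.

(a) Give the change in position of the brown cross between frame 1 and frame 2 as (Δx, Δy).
(-4.0, -0.4)

The brown cross was at (9.1, 9.3) in frame 1 and (5.1, 8.9) in frame 2.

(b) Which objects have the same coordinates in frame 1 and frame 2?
none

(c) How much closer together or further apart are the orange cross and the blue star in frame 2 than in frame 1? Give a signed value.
+3.4

Distance in frame 1: 2.0. Distance in frame 2: 5.4.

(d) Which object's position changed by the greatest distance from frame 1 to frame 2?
the brown cross

(moved 4.0; next 3.6)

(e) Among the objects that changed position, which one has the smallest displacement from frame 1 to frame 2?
the green pentagon

(moved 0.9)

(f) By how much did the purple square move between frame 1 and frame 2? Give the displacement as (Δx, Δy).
(-3.4, 1.1)

The purple square was at (6.7, 7.8) in frame 1 and (3.3, 8.9) in frame 2.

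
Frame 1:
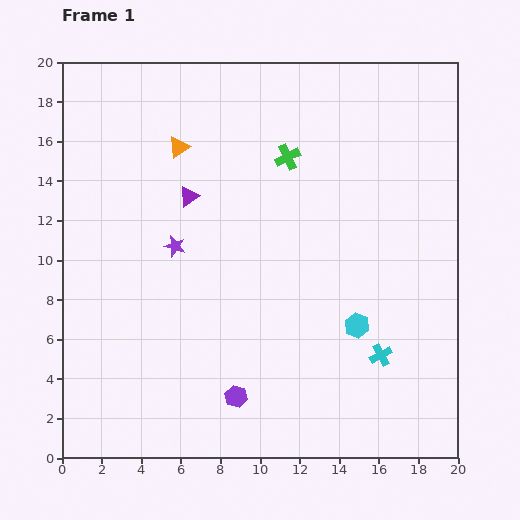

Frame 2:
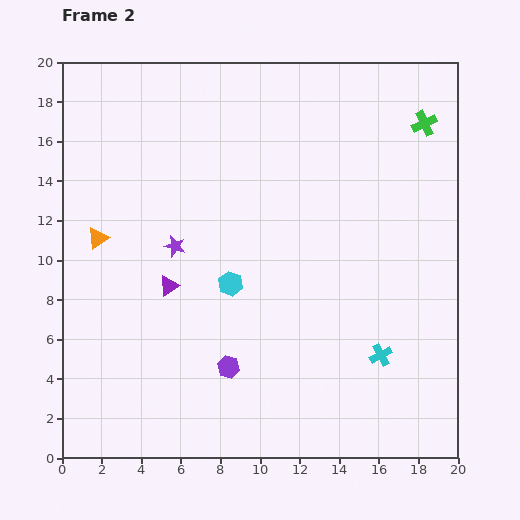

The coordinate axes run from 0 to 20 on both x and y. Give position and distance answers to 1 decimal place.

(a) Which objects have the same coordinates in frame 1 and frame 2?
the purple star, the cyan cross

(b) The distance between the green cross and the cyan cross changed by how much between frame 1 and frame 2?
+0.9

Distance in frame 1: 11.0. Distance in frame 2: 11.9.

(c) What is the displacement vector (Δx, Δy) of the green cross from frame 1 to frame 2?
(6.9, 1.7)

The green cross was at (11.4, 15.2) in frame 1 and (18.3, 16.9) in frame 2.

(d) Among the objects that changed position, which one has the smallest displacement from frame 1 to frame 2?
the purple hexagon

(moved 1.6)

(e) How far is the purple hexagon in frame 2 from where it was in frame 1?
1.6

The purple hexagon moved from (8.8, 3.1) to (8.4, 4.6), a distance of √(0.4² + 1.5²) ≈ 1.6.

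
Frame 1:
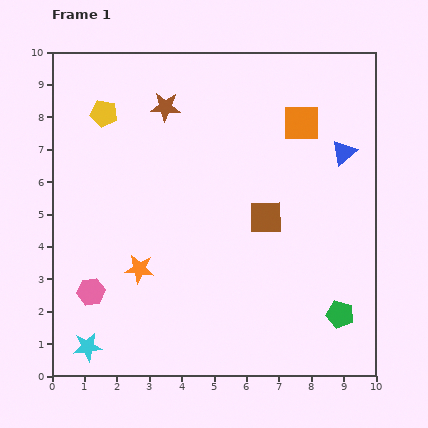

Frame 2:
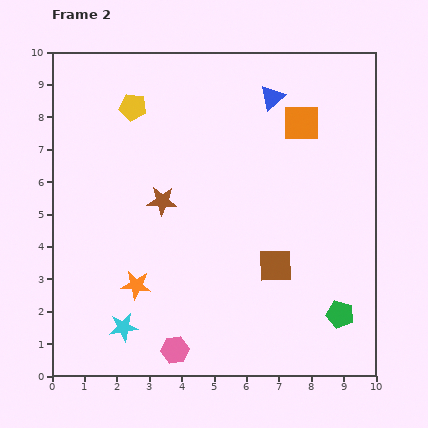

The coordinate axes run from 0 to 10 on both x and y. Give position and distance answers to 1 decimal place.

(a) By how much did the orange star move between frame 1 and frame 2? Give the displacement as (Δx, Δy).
(-0.1, -0.5)

The orange star was at (2.7, 3.3) in frame 1 and (2.6, 2.8) in frame 2.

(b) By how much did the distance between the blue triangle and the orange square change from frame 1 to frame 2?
-0.4

Distance in frame 1: 1.6. Distance in frame 2: 1.2.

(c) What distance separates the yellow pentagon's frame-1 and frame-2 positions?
0.9

The yellow pentagon moved from (1.6, 8.1) to (2.5, 8.3), a distance of √(0.9² + 0.2²) ≈ 0.9.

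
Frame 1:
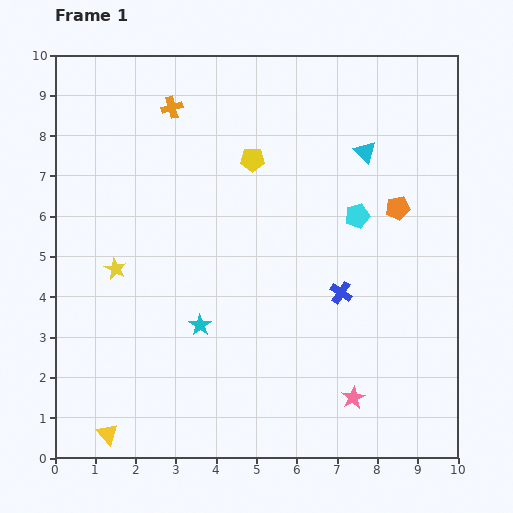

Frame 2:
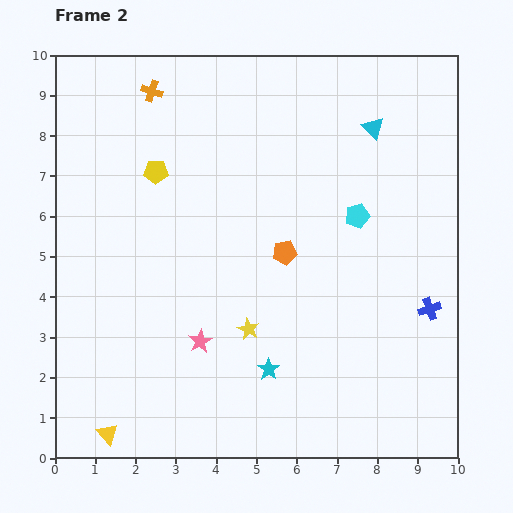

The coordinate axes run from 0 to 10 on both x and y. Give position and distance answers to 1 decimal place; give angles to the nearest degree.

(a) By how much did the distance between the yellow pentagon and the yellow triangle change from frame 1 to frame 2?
-1.1

Distance in frame 1: 7.7. Distance in frame 2: 6.6.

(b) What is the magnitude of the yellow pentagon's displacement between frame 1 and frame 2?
2.4

The yellow pentagon moved from (4.9, 7.4) to (2.5, 7.1), a distance of √(2.4² + 0.3²) ≈ 2.4.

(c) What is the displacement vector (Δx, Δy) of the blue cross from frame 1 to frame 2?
(2.2, -0.4)

The blue cross was at (7.1, 4.1) in frame 1 and (9.3, 3.7) in frame 2.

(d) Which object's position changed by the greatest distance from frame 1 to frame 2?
the pink star

(moved 4.0; next 3.6)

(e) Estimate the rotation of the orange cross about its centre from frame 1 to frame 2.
35° clockwise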